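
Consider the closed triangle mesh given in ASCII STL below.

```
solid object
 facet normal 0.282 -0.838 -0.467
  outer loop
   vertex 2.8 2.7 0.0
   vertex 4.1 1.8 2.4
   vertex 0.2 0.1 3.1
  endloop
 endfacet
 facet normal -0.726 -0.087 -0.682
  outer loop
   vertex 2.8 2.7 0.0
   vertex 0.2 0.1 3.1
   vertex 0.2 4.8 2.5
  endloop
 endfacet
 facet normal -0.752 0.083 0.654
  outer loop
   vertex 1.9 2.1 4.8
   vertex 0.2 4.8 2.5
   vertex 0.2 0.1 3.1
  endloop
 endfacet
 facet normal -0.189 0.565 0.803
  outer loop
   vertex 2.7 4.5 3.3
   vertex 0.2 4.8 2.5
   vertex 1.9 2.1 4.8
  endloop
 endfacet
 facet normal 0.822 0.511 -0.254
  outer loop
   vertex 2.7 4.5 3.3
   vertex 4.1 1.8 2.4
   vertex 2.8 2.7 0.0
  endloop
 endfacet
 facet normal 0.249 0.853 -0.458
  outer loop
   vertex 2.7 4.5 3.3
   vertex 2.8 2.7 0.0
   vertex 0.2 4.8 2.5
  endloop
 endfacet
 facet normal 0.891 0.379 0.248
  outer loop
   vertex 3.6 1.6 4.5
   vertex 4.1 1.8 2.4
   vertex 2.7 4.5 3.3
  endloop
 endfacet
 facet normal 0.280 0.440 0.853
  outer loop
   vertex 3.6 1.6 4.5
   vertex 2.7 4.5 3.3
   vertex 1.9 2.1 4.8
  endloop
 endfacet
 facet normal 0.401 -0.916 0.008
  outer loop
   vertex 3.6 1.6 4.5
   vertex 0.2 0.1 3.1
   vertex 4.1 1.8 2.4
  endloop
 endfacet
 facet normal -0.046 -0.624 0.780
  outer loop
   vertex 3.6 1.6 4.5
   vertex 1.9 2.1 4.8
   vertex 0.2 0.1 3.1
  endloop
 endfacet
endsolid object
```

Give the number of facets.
10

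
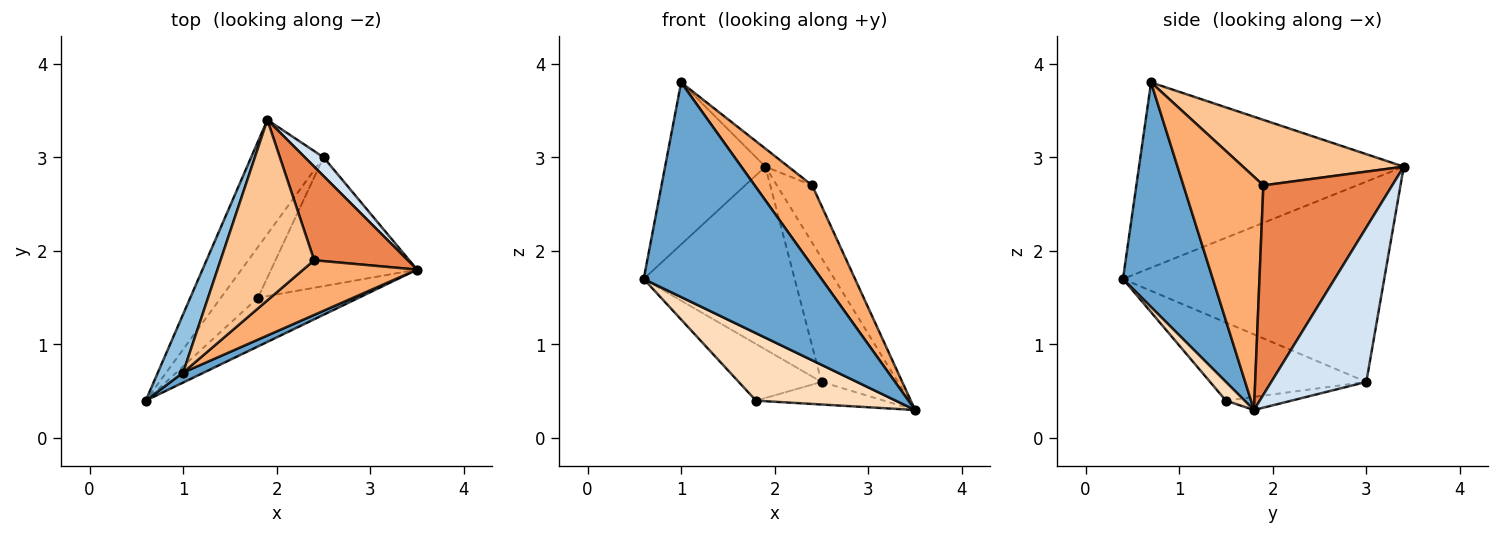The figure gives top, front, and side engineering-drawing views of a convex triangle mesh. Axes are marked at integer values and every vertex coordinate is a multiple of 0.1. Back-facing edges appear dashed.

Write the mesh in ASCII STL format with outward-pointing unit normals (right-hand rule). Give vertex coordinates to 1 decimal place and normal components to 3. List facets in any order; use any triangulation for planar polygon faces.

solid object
 facet normal 0.451 -0.892 0.042
  outer loop
   vertex 1.0 0.7 3.8
   vertex 0.6 0.4 1.7
   vertex 3.5 1.8 0.3
  endloop
 endfacet
 facet normal -0.928 0.351 0.126
  outer loop
   vertex 1.0 0.7 3.8
   vertex 1.9 3.4 2.9
   vertex 0.6 0.4 1.7
  endloop
 endfacet
 facet normal -0.826 0.478 -0.299
  outer loop
   vertex 2.5 3.0 0.6
   vertex 0.6 0.4 1.7
   vertex 1.9 3.4 2.9
  endloop
 endfacet
 facet normal 0.776 0.623 0.094
  outer loop
   vertex 2.5 3.0 0.6
   vertex 1.9 3.4 2.9
   vertex 3.5 1.8 0.3
  endloop
 endfacet
 facet normal 0.886 0.242 0.396
  outer loop
   vertex 2.4 1.9 2.7
   vertex 3.5 1.8 0.3
   vertex 1.9 3.4 2.9
  endloop
 endfacet
 facet normal 0.755 -0.543 0.369
  outer loop
   vertex 2.4 1.9 2.7
   vertex 1.0 0.7 3.8
   vertex 3.5 1.8 0.3
  endloop
 endfacet
 facet normal 0.572 0.082 0.816
  outer loop
   vertex 2.4 1.9 2.7
   vertex 1.9 3.4 2.9
   vertex 1.0 0.7 3.8
  endloop
 endfacet
 facet normal 0.108 -0.806 -0.582
  outer loop
   vertex 1.8 1.5 0.4
   vertex 3.5 1.8 0.3
   vertex 0.6 0.4 1.7
  endloop
 endfacet
 facet normal -0.815 0.432 -0.387
  outer loop
   vertex 1.8 1.5 0.4
   vertex 0.6 0.4 1.7
   vertex 2.5 3.0 0.6
  endloop
 endfacet
 facet normal -0.088 0.172 -0.981
  outer loop
   vertex 1.8 1.5 0.4
   vertex 2.5 3.0 0.6
   vertex 3.5 1.8 0.3
  endloop
 endfacet
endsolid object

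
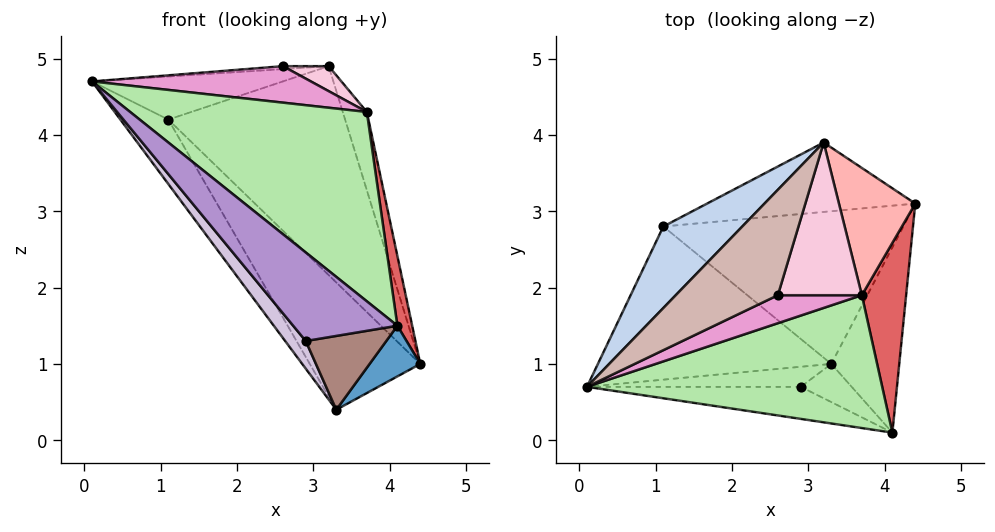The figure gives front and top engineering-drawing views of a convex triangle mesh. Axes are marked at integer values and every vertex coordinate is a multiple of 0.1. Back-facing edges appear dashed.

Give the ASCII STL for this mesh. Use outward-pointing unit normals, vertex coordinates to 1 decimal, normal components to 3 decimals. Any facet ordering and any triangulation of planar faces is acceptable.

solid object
 facet normal 0.717 -0.184 -0.672
  outer loop
   vertex 3.3 1.0 0.4
   vertex 4.4 3.1 1.0
   vertex 4.1 0.1 1.5
  endloop
 endfacet
 facet normal -0.475 0.411 0.778
  outer loop
   vertex 1.1 2.8 4.2
   vertex 0.1 0.7 4.7
   vertex 3.2 3.9 4.9
  endloop
 endfacet
 facet normal -0.365 0.884 -0.294
  outer loop
   vertex 1.1 2.8 4.2
   vertex 3.2 3.9 4.9
   vertex 4.4 3.1 1.0
  endloop
 endfacet
 facet normal -0.787 0.239 -0.569
  outer loop
   vertex 1.1 2.8 4.2
   vertex 3.3 1.0 0.4
   vertex 0.1 0.7 4.7
  endloop
 endfacet
 facet normal -0.626 0.499 -0.599
  outer loop
   vertex 1.1 2.8 4.2
   vertex 4.4 3.1 1.0
   vertex 3.3 1.0 0.4
  endloop
 endfacet
 facet normal 0.319 -0.776 0.544
  outer loop
   vertex 3.7 1.9 4.3
   vertex 0.1 0.7 4.7
   vertex 4.1 0.1 1.5
  endloop
 endfacet
 facet normal 0.981 -0.067 0.183
  outer loop
   vertex 3.7 1.9 4.3
   vertex 4.1 0.1 1.5
   vertex 4.4 3.1 1.0
  endloop
 endfacet
 facet normal 0.952 0.160 0.260
  outer loop
   vertex 3.7 1.9 4.3
   vertex 4.4 3.1 1.0
   vertex 3.2 3.9 4.9
  endloop
 endfacet
 facet normal -0.382 -0.869 -0.315
  outer loop
   vertex 2.9 0.7 1.3
   vertex 4.1 0.1 1.5
   vertex 0.1 0.7 4.7
  endloop
 endfacet
 facet normal -0.580 -0.660 -0.478
  outer loop
   vertex 2.9 0.7 1.3
   vertex 0.1 0.7 4.7
   vertex 3.3 1.0 0.4
  endloop
 endfacet
 facet normal -0.345 -0.834 -0.431
  outer loop
   vertex 2.9 0.7 1.3
   vertex 3.3 1.0 0.4
   vertex 4.1 0.1 1.5
  endloop
 endfacet
 facet normal -0.093 0.028 0.995
  outer loop
   vertex 2.6 1.9 4.9
   vertex 3.2 3.9 4.9
   vertex 0.1 0.7 4.7
  endloop
 endfacet
 facet normal 0.315 -0.753 0.578
  outer loop
   vertex 2.6 1.9 4.9
   vertex 0.1 0.7 4.7
   vertex 3.7 1.9 4.3
  endloop
 endfacet
 facet normal 0.474 -0.142 0.869
  outer loop
   vertex 2.6 1.9 4.9
   vertex 3.7 1.9 4.3
   vertex 3.2 3.9 4.9
  endloop
 endfacet
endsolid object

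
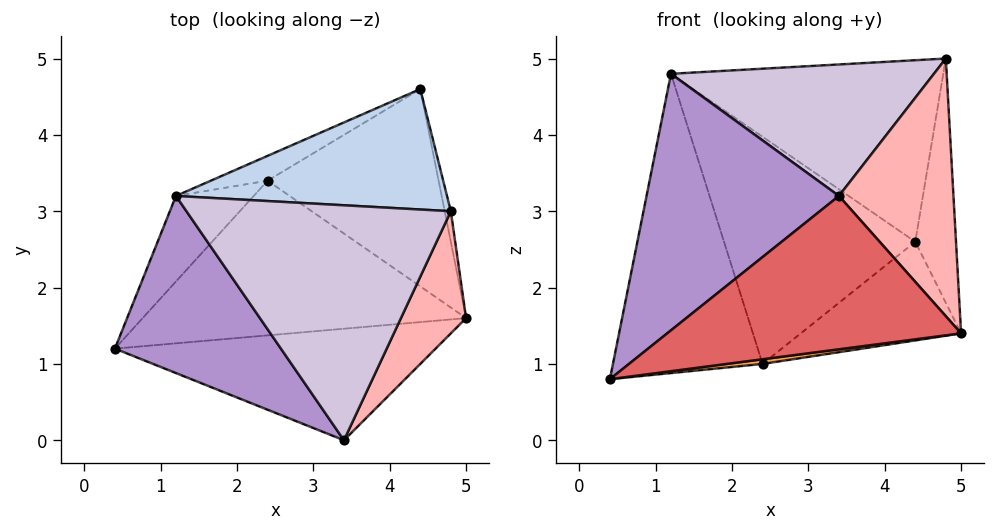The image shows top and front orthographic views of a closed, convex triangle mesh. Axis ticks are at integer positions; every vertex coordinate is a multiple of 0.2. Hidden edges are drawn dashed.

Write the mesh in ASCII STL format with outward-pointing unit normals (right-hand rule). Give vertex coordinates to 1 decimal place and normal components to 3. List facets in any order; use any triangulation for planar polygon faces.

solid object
 facet normal 0.978 0.206 -0.026
  outer loop
   vertex 4.8 3.0 5.0
   vertex 5.0 1.6 1.4
   vertex 4.4 4.6 2.6
  endloop
 endfacet
 facet normal 0.016 0.833 0.553
  outer loop
   vertex 1.2 3.2 4.8
   vertex 4.8 3.0 5.0
   vertex 4.4 4.6 2.6
  endloop
 endfacet
 facet normal 0.132 -0.030 -0.991
  outer loop
   vertex 2.4 3.4 1.0
   vertex 5.0 1.6 1.4
   vertex 0.4 1.2 0.8
  endloop
 endfacet
 facet normal 0.408 0.408 -0.816
  outer loop
   vertex 2.4 3.4 1.0
   vertex 4.4 4.6 2.6
   vertex 5.0 1.6 1.4
  endloop
 endfacet
 facet normal -0.718 0.670 -0.191
  outer loop
   vertex 2.4 3.4 1.0
   vertex 0.4 1.2 0.8
   vertex 1.2 3.2 4.8
  endloop
 endfacet
 facet normal -0.454 0.886 -0.097
  outer loop
   vertex 2.4 3.4 1.0
   vertex 1.2 3.2 4.8
   vertex 4.4 4.6 2.6
  endloop
 endfacet
 facet normal 0.145 -0.800 -0.582
  outer loop
   vertex 3.4 0.0 3.2
   vertex 0.4 1.2 0.8
   vertex 5.0 1.6 1.4
  endloop
 endfacet
 facet normal 0.811 -0.529 0.251
  outer loop
   vertex 3.4 0.0 3.2
   vertex 5.0 1.6 1.4
   vertex 4.8 3.0 5.0
  endloop
 endfacet
 facet normal -0.617 -0.648 0.447
  outer loop
   vertex 3.4 0.0 3.2
   vertex 1.2 3.2 4.8
   vertex 0.4 1.2 0.8
  endloop
 endfacet
 facet normal -0.075 -0.487 0.870
  outer loop
   vertex 3.4 0.0 3.2
   vertex 4.8 3.0 5.0
   vertex 1.2 3.2 4.8
  endloop
 endfacet
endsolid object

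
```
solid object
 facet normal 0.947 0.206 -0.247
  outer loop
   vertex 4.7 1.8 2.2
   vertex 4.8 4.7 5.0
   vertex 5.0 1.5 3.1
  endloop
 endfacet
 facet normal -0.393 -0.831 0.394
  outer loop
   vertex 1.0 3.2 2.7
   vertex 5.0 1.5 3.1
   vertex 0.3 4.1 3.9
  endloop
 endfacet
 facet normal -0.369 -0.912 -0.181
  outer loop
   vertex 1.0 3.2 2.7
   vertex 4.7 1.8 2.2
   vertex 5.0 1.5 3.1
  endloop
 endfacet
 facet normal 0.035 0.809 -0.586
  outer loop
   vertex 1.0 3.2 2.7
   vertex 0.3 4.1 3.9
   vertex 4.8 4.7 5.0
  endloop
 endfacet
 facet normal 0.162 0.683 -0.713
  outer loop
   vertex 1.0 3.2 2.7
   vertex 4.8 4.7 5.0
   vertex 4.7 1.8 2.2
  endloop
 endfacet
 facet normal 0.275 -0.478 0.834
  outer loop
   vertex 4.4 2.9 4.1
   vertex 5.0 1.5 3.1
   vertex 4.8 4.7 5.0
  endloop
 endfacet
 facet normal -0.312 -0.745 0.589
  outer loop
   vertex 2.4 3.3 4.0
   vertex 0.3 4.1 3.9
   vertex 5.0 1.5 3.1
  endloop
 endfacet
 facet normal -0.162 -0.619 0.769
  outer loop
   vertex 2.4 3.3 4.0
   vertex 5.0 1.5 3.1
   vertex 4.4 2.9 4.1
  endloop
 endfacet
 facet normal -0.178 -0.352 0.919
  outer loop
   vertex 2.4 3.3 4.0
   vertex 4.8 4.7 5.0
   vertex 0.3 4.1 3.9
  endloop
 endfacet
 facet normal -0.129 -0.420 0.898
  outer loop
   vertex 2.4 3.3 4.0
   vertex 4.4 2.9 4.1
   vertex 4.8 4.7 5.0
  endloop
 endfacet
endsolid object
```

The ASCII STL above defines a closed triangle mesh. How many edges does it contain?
15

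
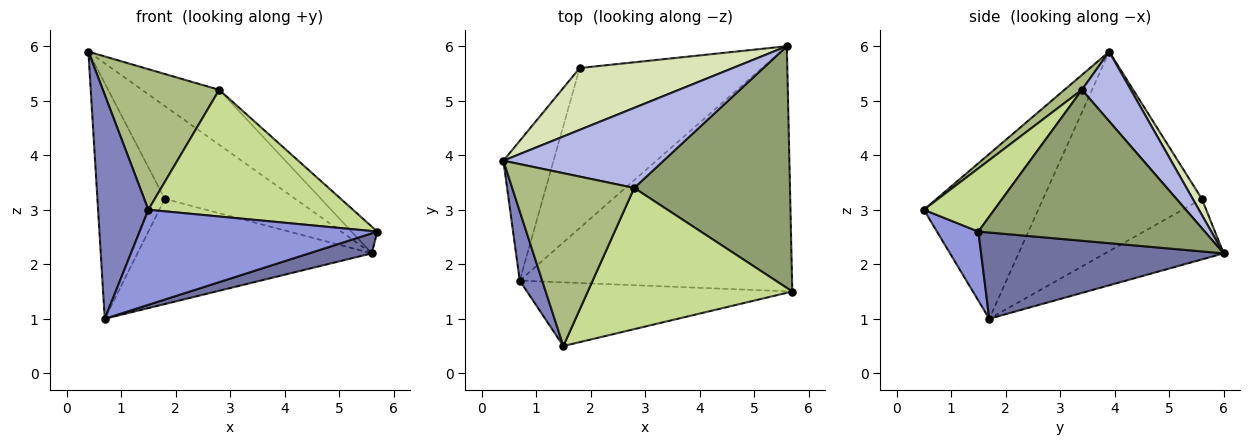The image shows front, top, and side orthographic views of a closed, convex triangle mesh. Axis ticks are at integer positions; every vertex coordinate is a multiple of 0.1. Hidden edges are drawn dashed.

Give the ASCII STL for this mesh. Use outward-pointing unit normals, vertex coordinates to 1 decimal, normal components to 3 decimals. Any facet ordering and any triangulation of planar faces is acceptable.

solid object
 facet normal 0.301 -0.078 -0.950
  outer loop
   vertex 0.7 1.7 1.0
   vertex 5.6 6.0 2.2
   vertex 5.7 1.5 2.6
  endloop
 endfacet
 facet normal -0.908 -0.399 0.124
  outer loop
   vertex 1.5 0.5 3.0
   vertex 0.4 3.9 5.9
   vertex 0.7 1.7 1.0
  endloop
 endfacet
 facet normal 0.143 -0.822 -0.551
  outer loop
   vertex 1.5 0.5 3.0
   vertex 0.7 1.7 1.0
   vertex 5.7 1.5 2.6
  endloop
 endfacet
 facet normal 0.337 0.532 0.776
  outer loop
   vertex 2.8 3.4 5.2
   vertex 5.6 6.0 2.2
   vertex 0.4 3.9 5.9
  endloop
 endfacet
 facet normal 0.694 0.079 0.716
  outer loop
   vertex 2.8 3.4 5.2
   vertex 5.7 1.5 2.6
   vertex 5.6 6.0 2.2
  endloop
 endfacet
 facet normal 0.094 -0.628 0.772
  outer loop
   vertex 2.8 3.4 5.2
   vertex 0.4 3.9 5.9
   vertex 1.5 0.5 3.0
  endloop
 endfacet
 facet normal 0.224 -0.651 0.725
  outer loop
   vertex 2.8 3.4 5.2
   vertex 1.5 0.5 3.0
   vertex 5.7 1.5 2.6
  endloop
 endfacet
 facet normal 0.058 0.831 0.553
  outer loop
   vertex 1.8 5.6 3.2
   vertex 0.4 3.9 5.9
   vertex 5.6 6.0 2.2
  endloop
 endfacet
 facet normal -0.897 0.380 -0.226
  outer loop
   vertex 1.8 5.6 3.2
   vertex 0.7 1.7 1.0
   vertex 0.4 3.9 5.9
  endloop
 endfacet
 facet normal -0.268 0.530 -0.805
  outer loop
   vertex 1.8 5.6 3.2
   vertex 5.6 6.0 2.2
   vertex 0.7 1.7 1.0
  endloop
 endfacet
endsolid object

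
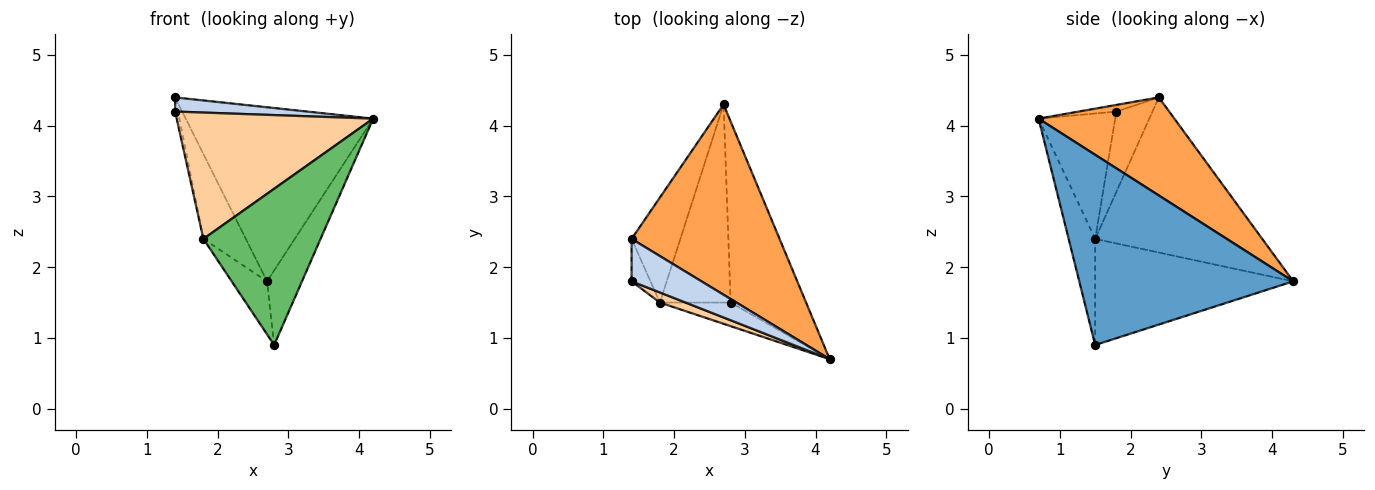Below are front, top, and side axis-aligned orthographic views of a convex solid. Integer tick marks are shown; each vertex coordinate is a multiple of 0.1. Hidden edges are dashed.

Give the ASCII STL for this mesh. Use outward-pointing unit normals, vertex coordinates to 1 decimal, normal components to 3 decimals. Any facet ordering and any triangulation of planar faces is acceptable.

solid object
 facet normal 0.919 0.150 -0.365
  outer loop
   vertex 2.8 1.5 0.9
   vertex 2.7 4.3 1.8
   vertex 4.2 0.7 4.1
  endloop
 endfacet
 facet normal -0.090 -0.315 0.945
  outer loop
   vertex 1.4 2.4 4.4
   vertex 1.4 1.8 4.2
   vertex 4.2 0.7 4.1
  endloop
 endfacet
 facet normal 0.439 0.606 0.663
  outer loop
   vertex 1.4 2.4 4.4
   vertex 4.2 0.7 4.1
   vertex 2.7 4.3 1.8
  endloop
 endfacet
 facet normal -0.362 -0.929 0.074
  outer loop
   vertex 1.8 1.5 2.4
   vertex 4.2 0.7 4.1
   vertex 1.4 1.8 4.2
  endloop
 endfacet
 facet normal -0.218 -0.965 -0.146
  outer loop
   vertex 1.8 1.5 2.4
   vertex 2.8 1.5 0.9
   vertex 4.2 0.7 4.1
  endloop
 endfacet
 facet normal -0.823 0.147 -0.549
  outer loop
   vertex 1.8 1.5 2.4
   vertex 2.7 4.3 1.8
   vertex 2.8 1.5 0.9
  endloop
 endfacet
 facet normal -0.971 0.076 -0.228
  outer loop
   vertex 1.8 1.5 2.4
   vertex 1.4 1.8 4.2
   vertex 1.4 2.4 4.4
  endloop
 endfacet
 facet normal -0.927 0.236 -0.291
  outer loop
   vertex 1.8 1.5 2.4
   vertex 1.4 2.4 4.4
   vertex 2.7 4.3 1.8
  endloop
 endfacet
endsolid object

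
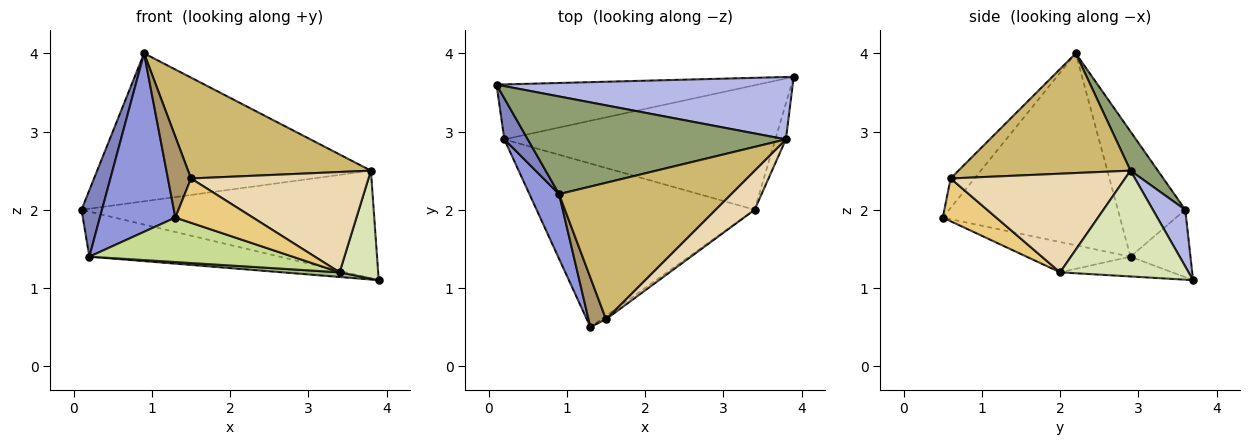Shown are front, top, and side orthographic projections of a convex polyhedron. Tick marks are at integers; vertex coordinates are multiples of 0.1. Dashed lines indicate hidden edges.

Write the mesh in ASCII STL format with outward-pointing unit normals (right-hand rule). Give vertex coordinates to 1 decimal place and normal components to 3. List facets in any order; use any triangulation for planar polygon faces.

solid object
 facet normal -0.196 0.622 -0.758
  outer loop
   vertex 0.2 2.9 1.4
   vertex 0.1 3.6 2.0
   vertex 3.9 3.7 1.1
  endloop
 endfacet
 facet normal -0.942 -0.286 0.177
  outer loop
   vertex 0.2 2.9 1.4
   vertex 0.9 2.2 4.0
   vertex 0.1 3.6 2.0
  endloop
 endfacet
 facet normal -0.911 -0.388 0.141
  outer loop
   vertex 0.2 2.9 1.4
   vertex 1.3 0.5 1.9
   vertex 0.9 2.2 4.0
  endloop
 endfacet
 facet normal 0.096 0.861 0.499
  outer loop
   vertex 3.8 2.9 2.5
   vertex 3.9 3.7 1.1
   vertex 0.1 3.6 2.0
  endloop
 endfacet
 facet normal 0.083 0.832 0.549
  outer loop
   vertex 3.8 2.9 2.5
   vertex 0.1 3.6 2.0
   vertex 0.9 2.2 4.0
  endloop
 endfacet
 facet normal -0.073 -0.037 -0.997
  outer loop
   vertex 3.4 2.0 1.2
   vertex 0.2 2.9 1.4
   vertex 3.9 3.7 1.1
  endloop
 endfacet
 facet normal -0.133 -0.260 -0.956
  outer loop
   vertex 3.4 2.0 1.2
   vertex 1.3 0.5 1.9
   vertex 0.2 2.9 1.4
  endloop
 endfacet
 facet normal 0.953 -0.286 -0.095
  outer loop
   vertex 3.4 2.0 1.2
   vertex 3.9 3.7 1.1
   vertex 3.8 2.9 2.5
  endloop
 endfacet
 facet normal -0.661 -0.640 0.392
  outer loop
   vertex 1.5 0.6 2.4
   vertex 0.9 2.2 4.0
   vertex 1.3 0.5 1.9
  endloop
 endfacet
 facet normal 0.488 -0.519 0.702
  outer loop
   vertex 1.5 0.6 2.4
   vertex 3.8 2.9 2.5
   vertex 0.9 2.2 4.0
  endloop
 endfacet
 facet normal 0.566 -0.822 -0.062
  outer loop
   vertex 1.5 0.6 2.4
   vertex 1.3 0.5 1.9
   vertex 3.4 2.0 1.2
  endloop
 endfacet
 facet normal 0.675 -0.687 0.268
  outer loop
   vertex 1.5 0.6 2.4
   vertex 3.4 2.0 1.2
   vertex 3.8 2.9 2.5
  endloop
 endfacet
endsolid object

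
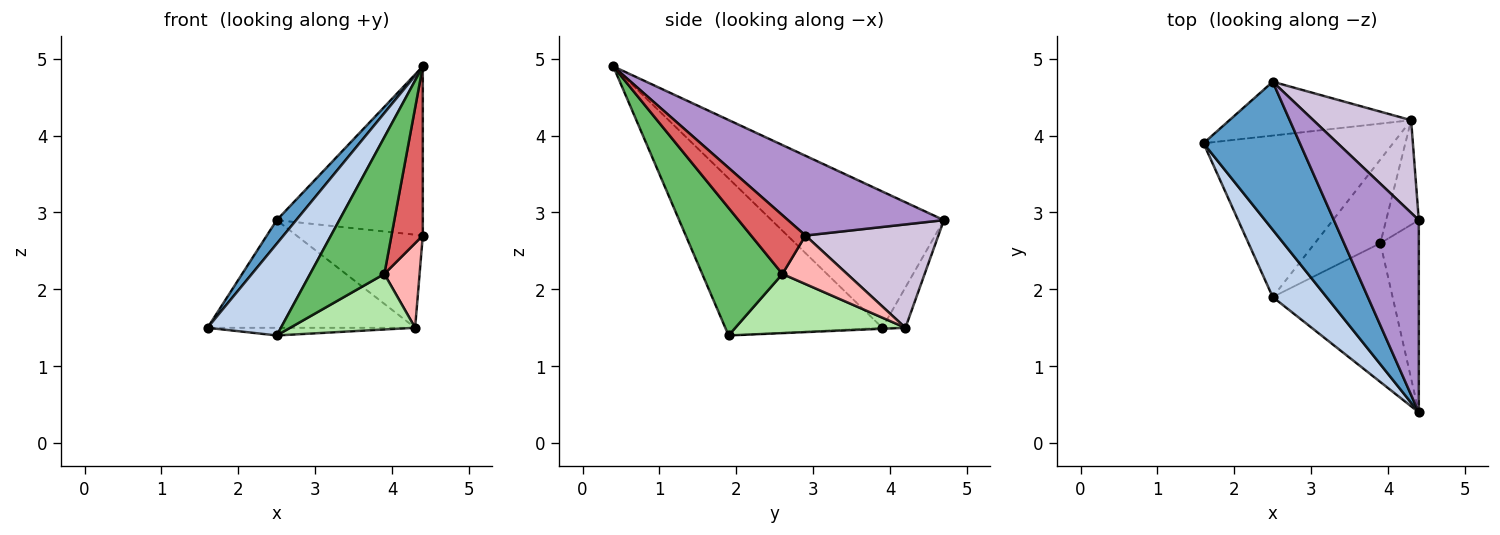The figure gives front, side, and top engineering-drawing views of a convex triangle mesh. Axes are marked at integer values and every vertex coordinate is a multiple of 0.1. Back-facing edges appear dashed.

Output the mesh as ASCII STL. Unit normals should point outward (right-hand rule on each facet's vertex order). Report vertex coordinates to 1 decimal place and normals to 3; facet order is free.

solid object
 facet normal -0.813 -0.092 0.575
  outer loop
   vertex 2.5 4.7 2.9
   vertex 1.6 3.9 1.5
   vertex 4.4 0.4 4.9
  endloop
 endfacet
 facet normal -0.865 -0.404 0.296
  outer loop
   vertex 2.5 1.9 1.4
   vertex 4.4 0.4 4.9
   vertex 1.6 3.9 1.5
  endloop
 endfacet
 facet normal -0.099 0.890 -0.445
  outer loop
   vertex 4.3 4.2 1.5
   vertex 1.6 3.9 1.5
   vertex 2.5 4.7 2.9
  endloop
 endfacet
 facet normal -0.005 0.048 -0.999
  outer loop
   vertex 4.3 4.2 1.5
   vertex 2.5 1.9 1.4
   vertex 1.6 3.9 1.5
  endloop
 endfacet
 facet normal 0.604 -0.559 -0.568
  outer loop
   vertex 3.9 2.6 2.2
   vertex 4.4 0.4 4.9
   vertex 2.5 1.9 1.4
  endloop
 endfacet
 facet normal 0.601 -0.442 -0.666
  outer loop
   vertex 3.9 2.6 2.2
   vertex 2.5 1.9 1.4
   vertex 4.3 4.2 1.5
  endloop
 endfacet
 facet normal 0.754 -0.434 -0.493
  outer loop
   vertex 4.4 2.9 2.7
   vertex 4.4 0.4 4.9
   vertex 3.9 2.6 2.2
  endloop
 endfacet
 facet normal 0.756 -0.412 -0.509
  outer loop
   vertex 4.4 2.9 2.7
   vertex 3.9 2.6 2.2
   vertex 4.3 4.2 1.5
  endloop
 endfacet
 facet normal 0.576 0.540 0.614
  outer loop
   vertex 4.4 2.9 2.7
   vertex 2.5 4.7 2.9
   vertex 4.4 0.4 4.9
  endloop
 endfacet
 facet normal 0.598 0.568 0.566
  outer loop
   vertex 4.4 2.9 2.7
   vertex 4.3 4.2 1.5
   vertex 2.5 4.7 2.9
  endloop
 endfacet
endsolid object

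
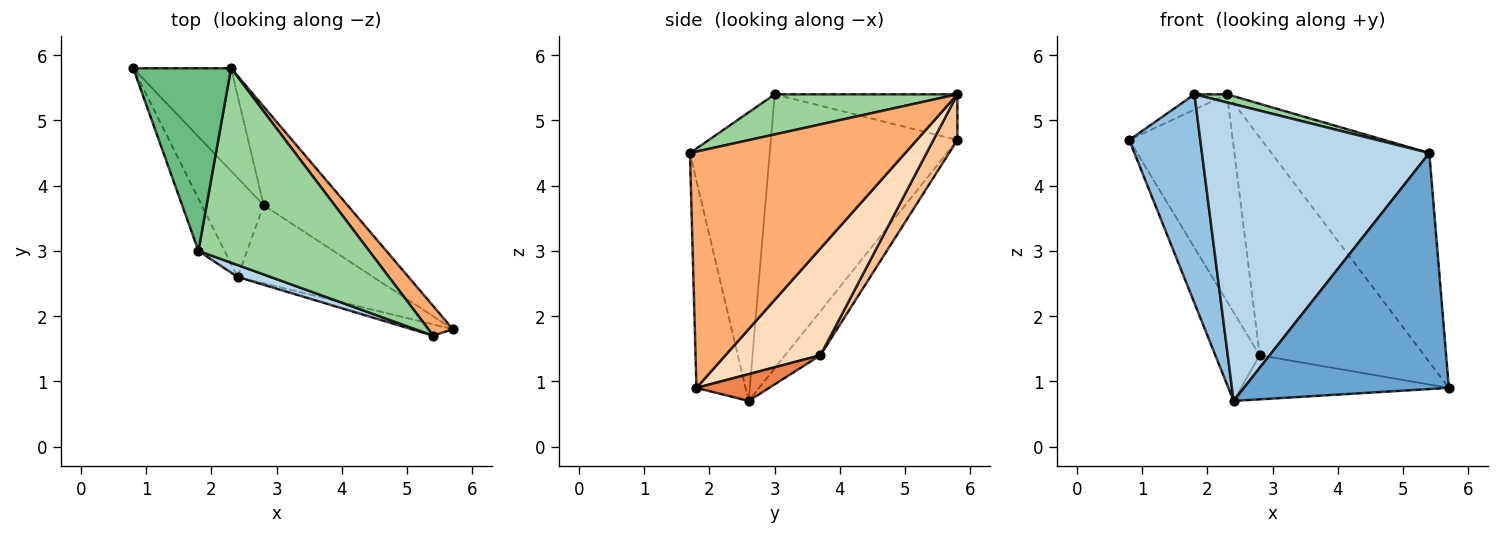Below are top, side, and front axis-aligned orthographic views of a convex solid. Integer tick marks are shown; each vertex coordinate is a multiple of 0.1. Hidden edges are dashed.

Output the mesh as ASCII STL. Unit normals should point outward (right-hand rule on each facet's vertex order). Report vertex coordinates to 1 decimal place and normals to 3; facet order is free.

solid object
 facet normal -0.233 -0.971 -0.046
  outer loop
   vertex 5.4 1.7 4.5
   vertex 2.4 2.6 0.7
   vertex 5.7 1.8 0.9
  endloop
 endfacet
 facet normal -0.931 -0.355 -0.089
  outer loop
   vertex 1.8 3.0 5.4
   vertex 0.8 5.8 4.7
   vertex 2.4 2.6 0.7
  endloop
 endfacet
 facet normal -0.331 -0.943 0.038
  outer loop
   vertex 1.8 3.0 5.4
   vertex 2.4 2.6 0.7
   vertex 5.4 1.7 4.5
  endloop
 endfacet
 facet normal -0.468 0.589 -0.659
  outer loop
   vertex 2.8 3.7 1.4
   vertex 2.4 2.6 0.7
   vertex 0.8 5.8 4.7
  endloop
 endfacet
 facet normal 0.169 0.485 -0.858
  outer loop
   vertex 2.8 3.7 1.4
   vertex 5.7 1.8 0.9
   vertex 2.4 2.6 0.7
  endloop
 endfacet
 facet normal 0.804 0.589 0.083
  outer loop
   vertex 2.3 5.8 5.4
   vertex 5.4 1.7 4.5
   vertex 5.7 1.8 0.9
  endloop
 endfacet
 facet normal 0.203 0.877 -0.435
  outer loop
   vertex 2.3 5.8 5.4
   vertex 2.8 3.7 1.4
   vertex 0.8 5.8 4.7
  endloop
 endfacet
 facet normal 0.465 0.806 -0.365
  outer loop
   vertex 2.3 5.8 5.4
   vertex 5.7 1.8 0.9
   vertex 2.8 3.7 1.4
  endloop
 endfacet
 facet normal -0.422 0.075 0.904
  outer loop
   vertex 2.3 5.8 5.4
   vertex 0.8 5.8 4.7
   vertex 1.8 3.0 5.4
  endloop
 endfacet
 facet normal 0.228 -0.041 0.973
  outer loop
   vertex 2.3 5.8 5.4
   vertex 1.8 3.0 5.4
   vertex 5.4 1.7 4.5
  endloop
 endfacet
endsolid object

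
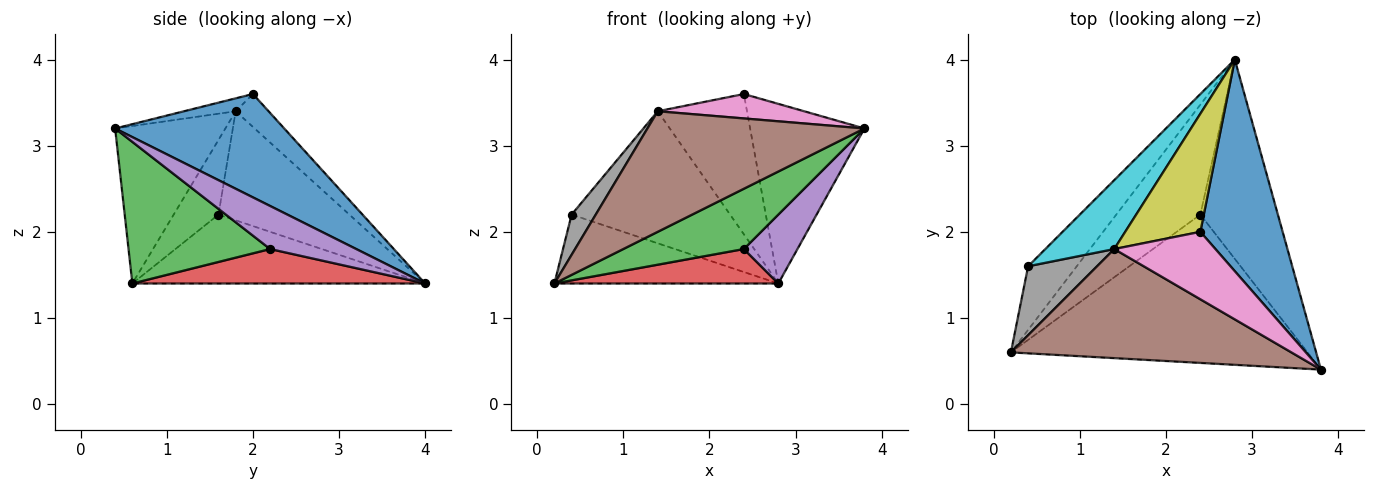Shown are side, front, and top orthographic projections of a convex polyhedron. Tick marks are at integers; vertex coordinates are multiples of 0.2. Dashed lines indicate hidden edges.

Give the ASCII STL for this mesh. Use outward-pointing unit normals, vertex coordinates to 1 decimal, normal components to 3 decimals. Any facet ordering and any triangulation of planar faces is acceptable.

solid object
 facet normal 0.692 0.467 0.551
  outer loop
   vertex 2.4 2.0 3.6
   vertex 3.8 0.4 3.2
   vertex 2.8 4.0 1.4
  endloop
 endfacet
 facet normal -0.693 0.530 -0.489
  outer loop
   vertex 0.4 1.6 2.2
   vertex 2.8 4.0 1.4
   vertex 0.2 0.6 1.4
  endloop
 endfacet
 facet normal 0.404 -0.344 -0.847
  outer loop
   vertex 2.4 2.2 1.8
   vertex 3.8 0.4 3.2
   vertex 0.2 0.6 1.4
  endloop
 endfacet
 facet normal 0.364 -0.278 -0.889
  outer loop
   vertex 2.4 2.2 1.8
   vertex 0.2 0.6 1.4
   vertex 2.8 4.0 1.4
  endloop
 endfacet
 facet normal 0.465 -0.289 -0.837
  outer loop
   vertex 2.4 2.2 1.8
   vertex 2.8 4.0 1.4
   vertex 3.8 0.4 3.2
  endloop
 endfacet
 facet normal -0.352 -0.694 0.628
  outer loop
   vertex 1.4 1.8 3.4
   vertex 0.2 0.6 1.4
   vertex 3.8 0.4 3.2
  endloop
 endfacet
 facet normal -0.119 -0.338 0.934
  outer loop
   vertex 1.4 1.8 3.4
   vertex 3.8 0.4 3.2
   vertex 2.4 2.0 3.6
  endloop
 endfacet
 facet normal -0.683 -0.368 0.631
  outer loop
   vertex 1.4 1.8 3.4
   vertex 0.4 1.6 2.2
   vertex 0.2 0.6 1.4
  endloop
 endfacet
 facet normal -0.271 0.736 0.620
  outer loop
   vertex 1.4 1.8 3.4
   vertex 2.4 2.0 3.6
   vertex 2.8 4.0 1.4
  endloop
 endfacet
 facet normal -0.591 0.715 0.373
  outer loop
   vertex 1.4 1.8 3.4
   vertex 2.8 4.0 1.4
   vertex 0.4 1.6 2.2
  endloop
 endfacet
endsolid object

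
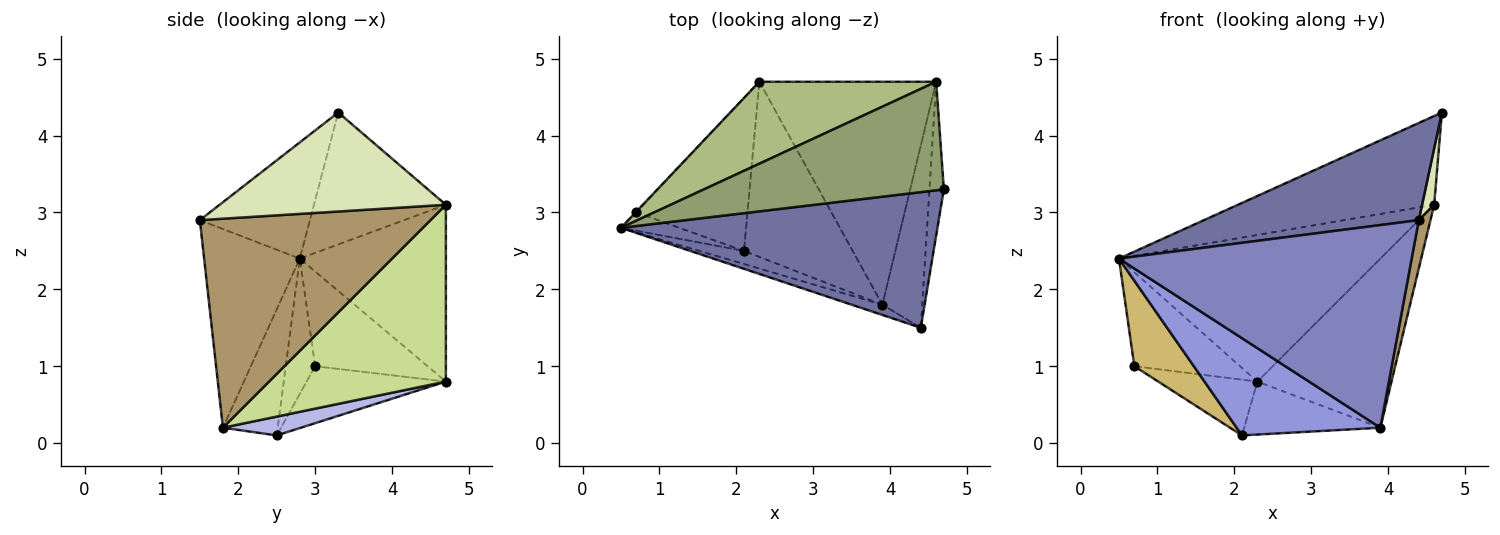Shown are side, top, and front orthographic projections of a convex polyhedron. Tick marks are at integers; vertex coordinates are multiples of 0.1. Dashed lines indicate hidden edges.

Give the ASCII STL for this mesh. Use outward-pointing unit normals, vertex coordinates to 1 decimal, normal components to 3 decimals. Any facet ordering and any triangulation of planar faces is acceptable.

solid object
 facet normal -0.286 -0.558 0.779
  outer loop
   vertex 4.4 1.5 2.9
   vertex 4.7 3.3 4.3
   vertex 0.5 2.8 2.4
  endloop
 endfacet
 facet normal -0.310 -0.949 -0.048
  outer loop
   vertex 3.9 1.8 0.2
   vertex 4.4 1.5 2.9
   vertex 0.5 2.8 2.4
  endloop
 endfacet
 facet normal -0.354 -0.927 -0.125
  outer loop
   vertex 3.9 1.8 0.2
   vertex 0.5 2.8 2.4
   vertex 2.1 2.5 0.1
  endloop
 endfacet
 facet normal 0.164 0.286 -0.944
  outer loop
   vertex 3.9 1.8 0.2
   vertex 2.1 2.5 0.1
   vertex 2.3 4.7 0.8
  endloop
 endfacet
 facet normal -0.392 0.583 0.712
  outer loop
   vertex 4.6 4.7 3.1
   vertex 0.5 2.8 2.4
   vertex 4.7 3.3 4.3
  endloop
 endfacet
 facet normal -0.438 0.785 0.438
  outer loop
   vertex 4.6 4.7 3.1
   vertex 2.3 4.7 0.8
   vertex 0.5 2.8 2.4
  endloop
 endfacet
 facet normal 0.623 0.473 -0.623
  outer loop
   vertex 4.6 4.7 3.1
   vertex 3.9 1.8 0.2
   vertex 2.3 4.7 0.8
  endloop
 endfacet
 facet normal 0.988 -0.053 -0.144
  outer loop
   vertex 4.6 4.7 3.1
   vertex 4.7 3.3 4.3
   vertex 4.4 1.5 2.9
  endloop
 endfacet
 facet normal 0.981 -0.050 -0.187
  outer loop
   vertex 4.6 4.7 3.1
   vertex 4.4 1.5 2.9
   vertex 3.9 1.8 0.2
  endloop
 endfacet
 facet normal -0.435 -0.880 -0.188
  outer loop
   vertex 0.7 3.0 1.0
   vertex 2.1 2.5 0.1
   vertex 0.5 2.8 2.4
  endloop
 endfacet
 facet normal -0.729 0.685 -0.006
  outer loop
   vertex 0.7 3.0 1.0
   vertex 0.5 2.8 2.4
   vertex 2.3 4.7 0.8
  endloop
 endfacet
 facet normal -0.434 0.309 -0.846
  outer loop
   vertex 0.7 3.0 1.0
   vertex 2.3 4.7 0.8
   vertex 2.1 2.5 0.1
  endloop
 endfacet
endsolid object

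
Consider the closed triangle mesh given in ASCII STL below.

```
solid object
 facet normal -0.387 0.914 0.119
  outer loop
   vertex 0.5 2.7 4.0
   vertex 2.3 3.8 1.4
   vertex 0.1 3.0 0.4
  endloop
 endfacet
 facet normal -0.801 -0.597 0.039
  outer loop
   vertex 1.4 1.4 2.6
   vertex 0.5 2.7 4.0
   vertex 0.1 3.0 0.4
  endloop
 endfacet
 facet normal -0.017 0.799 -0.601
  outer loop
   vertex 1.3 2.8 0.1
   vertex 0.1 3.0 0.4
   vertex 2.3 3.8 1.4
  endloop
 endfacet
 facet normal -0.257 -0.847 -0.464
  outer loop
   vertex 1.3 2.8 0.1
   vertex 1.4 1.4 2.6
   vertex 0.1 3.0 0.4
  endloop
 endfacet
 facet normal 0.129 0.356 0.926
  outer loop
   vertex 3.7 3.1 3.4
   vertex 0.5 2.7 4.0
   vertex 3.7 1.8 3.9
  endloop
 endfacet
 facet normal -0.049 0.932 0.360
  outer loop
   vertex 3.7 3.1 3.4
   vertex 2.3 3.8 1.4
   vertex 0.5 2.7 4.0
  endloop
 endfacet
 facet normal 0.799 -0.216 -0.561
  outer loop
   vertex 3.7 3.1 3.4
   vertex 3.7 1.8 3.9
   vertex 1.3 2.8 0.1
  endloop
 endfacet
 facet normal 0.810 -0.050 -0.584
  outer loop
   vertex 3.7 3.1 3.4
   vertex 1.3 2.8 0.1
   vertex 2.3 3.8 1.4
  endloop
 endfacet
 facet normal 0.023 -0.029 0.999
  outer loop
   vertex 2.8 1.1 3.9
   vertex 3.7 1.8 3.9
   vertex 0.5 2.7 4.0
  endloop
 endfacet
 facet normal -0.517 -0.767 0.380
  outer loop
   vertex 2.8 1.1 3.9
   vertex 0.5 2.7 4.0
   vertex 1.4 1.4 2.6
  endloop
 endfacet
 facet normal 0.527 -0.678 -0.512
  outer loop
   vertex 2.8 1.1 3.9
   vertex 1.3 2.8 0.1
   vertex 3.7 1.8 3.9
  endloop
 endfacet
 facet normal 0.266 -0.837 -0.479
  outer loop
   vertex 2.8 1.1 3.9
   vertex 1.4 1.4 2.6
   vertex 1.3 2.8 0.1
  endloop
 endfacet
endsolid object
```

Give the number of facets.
12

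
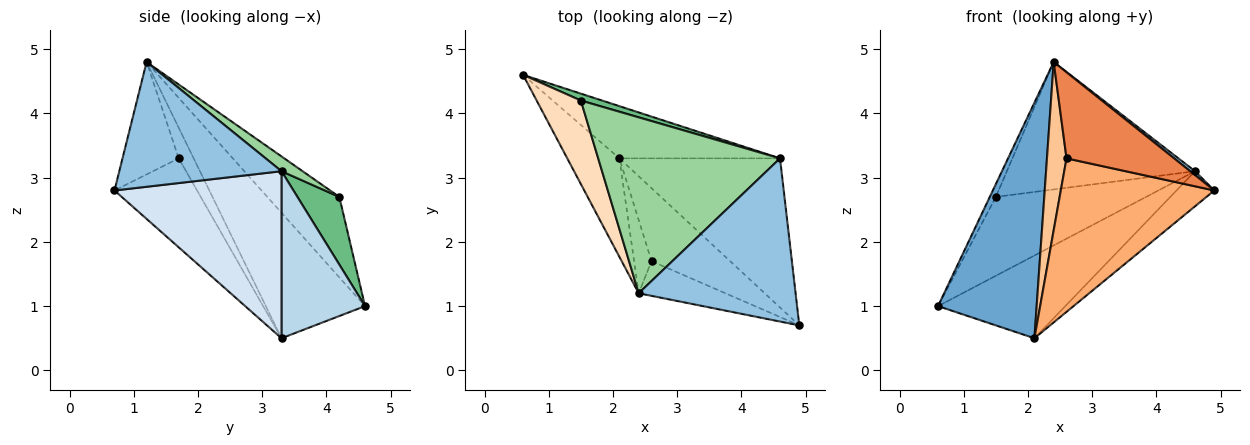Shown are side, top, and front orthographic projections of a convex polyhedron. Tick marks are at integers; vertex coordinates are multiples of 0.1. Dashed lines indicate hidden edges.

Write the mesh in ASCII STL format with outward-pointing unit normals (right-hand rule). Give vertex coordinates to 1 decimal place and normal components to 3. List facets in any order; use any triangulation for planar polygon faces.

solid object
 facet normal -0.680 -0.676 -0.283
  outer loop
   vertex 2.1 3.3 0.5
   vertex 2.4 1.2 4.8
   vertex 0.6 4.6 1.0
  endloop
 endfacet
 facet normal 0.622 -0.018 0.783
  outer loop
   vertex 4.6 3.3 3.1
   vertex 2.4 1.2 4.8
   vertex 4.9 0.7 2.8
  endloop
 endfacet
 facet normal 0.485 0.739 -0.467
  outer loop
   vertex 4.6 3.3 3.1
   vertex 2.1 3.3 0.5
   vertex 0.6 4.6 1.0
  endloop
 endfacet
 facet normal 0.711 0.161 -0.684
  outer loop
   vertex 4.6 3.3 3.1
   vertex 4.9 0.7 2.8
   vertex 2.1 3.3 0.5
  endloop
 endfacet
 facet normal -0.436 -0.835 -0.336
  outer loop
   vertex 2.6 1.7 3.3
   vertex 4.9 0.7 2.8
   vertex 2.4 1.2 4.8
  endloop
 endfacet
 facet normal -0.437 -0.812 -0.386
  outer loop
   vertex 2.6 1.7 3.3
   vertex 2.1 3.3 0.5
   vertex 4.9 0.7 2.8
  endloop
 endfacet
 facet normal -0.573 -0.751 -0.327
  outer loop
   vertex 2.6 1.7 3.3
   vertex 2.4 1.2 4.8
   vertex 2.1 3.3 0.5
  endloop
 endfacet
 facet normal -0.874 0.074 0.480
  outer loop
   vertex 1.5 4.2 2.7
   vertex 0.6 4.6 1.0
   vertex 2.4 1.2 4.8
  endloop
 endfacet
 facet normal 0.268 0.960 0.084
  outer loop
   vertex 1.5 4.2 2.7
   vertex 4.6 3.3 3.1
   vertex 0.6 4.6 1.0
  endloop
 endfacet
 facet normal 0.066 0.585 0.808
  outer loop
   vertex 1.5 4.2 2.7
   vertex 2.4 1.2 4.8
   vertex 4.6 3.3 3.1
  endloop
 endfacet
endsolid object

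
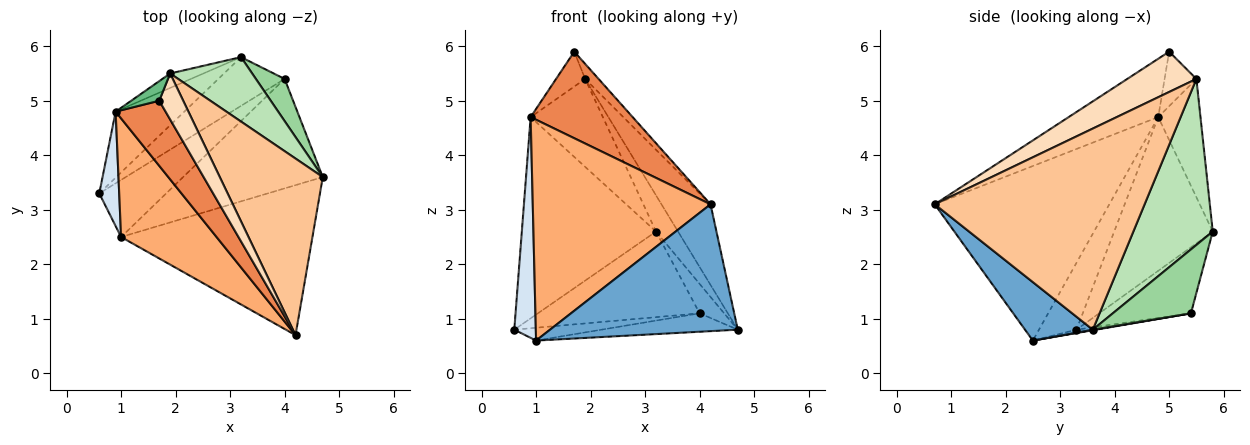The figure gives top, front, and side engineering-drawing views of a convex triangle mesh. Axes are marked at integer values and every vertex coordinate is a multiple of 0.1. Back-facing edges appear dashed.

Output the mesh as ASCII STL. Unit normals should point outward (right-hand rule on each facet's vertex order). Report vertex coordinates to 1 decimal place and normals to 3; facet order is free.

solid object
 facet normal 0.227 -0.629 -0.744
  outer loop
   vertex 1.0 2.5 0.6
   vertex 4.7 3.6 0.8
   vertex 4.2 0.7 3.1
  endloop
 endfacet
 facet normal -0.049 0.219 -0.974
  outer loop
   vertex 1.0 2.5 0.6
   vertex 0.6 3.3 0.8
   vertex 4.0 5.4 1.1
  endloop
 endfacet
 facet normal 0.004 0.166 -0.986
  outer loop
   vertex 1.0 2.5 0.6
   vertex 4.0 5.4 1.1
   vertex 4.7 3.6 0.8
  endloop
 endfacet
 facet normal -0.840 -0.482 0.250
  outer loop
   vertex 0.9 4.8 4.7
   vertex 0.6 3.3 0.8
   vertex 1.0 2.5 0.6
  endloop
 endfacet
 facet normal -0.574 -0.654 0.492
  outer loop
   vertex 0.9 4.8 4.7
   vertex 4.2 0.7 3.1
   vertex 1.7 5.0 5.9
  endloop
 endfacet
 facet normal -0.654 -0.666 0.358
  outer loop
   vertex 0.9 4.8 4.7
   vertex 1.0 2.5 0.6
   vertex 4.2 0.7 3.1
  endloop
 endfacet
 facet normal 0.871 0.204 0.446
  outer loop
   vertex 1.9 5.5 5.4
   vertex 4.2 0.7 3.1
   vertex 4.7 3.6 0.8
  endloop
 endfacet
 facet normal 0.848 0.165 0.504
  outer loop
   vertex 1.9 5.5 5.4
   vertex 1.7 5.0 5.9
   vertex 4.2 0.7 3.1
  endloop
 endfacet
 facet normal -0.690 0.631 0.355
  outer loop
   vertex 1.9 5.5 5.4
   vertex 0.9 4.8 4.7
   vertex 1.7 5.0 5.9
  endloop
 endfacet
 facet normal 0.877 0.275 0.394
  outer loop
   vertex 3.2 5.8 2.6
   vertex 4.7 3.6 0.8
   vertex 4.0 5.4 1.1
  endloop
 endfacet
 facet normal 0.870 0.242 0.430
  outer loop
   vertex 3.2 5.8 2.6
   vertex 1.9 5.5 5.4
   vertex 4.7 3.6 0.8
  endloop
 endfacet
 facet normal -0.500 0.855 -0.141
  outer loop
   vertex 3.2 5.8 2.6
   vertex 0.9 4.8 4.7
   vertex 1.9 5.5 5.4
  endloop
 endfacet
 facet normal -0.442 0.779 -0.444
  outer loop
   vertex 3.2 5.8 2.6
   vertex 4.0 5.4 1.1
   vertex 0.6 3.3 0.8
  endloop
 endfacet
 facet normal -0.572 0.779 -0.256
  outer loop
   vertex 3.2 5.8 2.6
   vertex 0.6 3.3 0.8
   vertex 0.9 4.8 4.7
  endloop
 endfacet
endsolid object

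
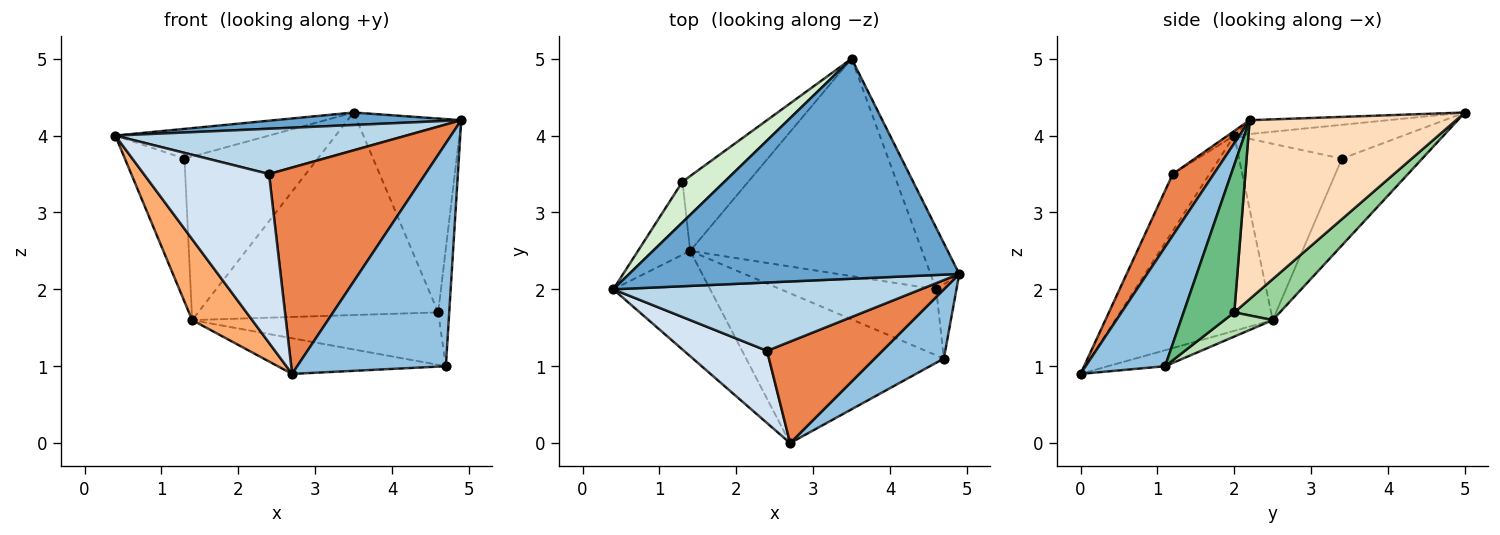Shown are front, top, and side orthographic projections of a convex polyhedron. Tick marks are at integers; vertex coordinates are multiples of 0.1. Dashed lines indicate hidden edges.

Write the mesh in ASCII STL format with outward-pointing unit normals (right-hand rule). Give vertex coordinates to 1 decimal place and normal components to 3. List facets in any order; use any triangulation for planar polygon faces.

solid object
 facet normal -0.042 -0.057 0.998
  outer loop
   vertex 3.5 5.0 4.3
   vertex 0.4 2.0 4.0
   vertex 4.9 2.2 4.2
  endloop
 endfacet
 facet normal 0.455 -0.851 0.264
  outer loop
   vertex 4.7 1.1 1.0
   vertex 4.9 2.2 4.2
   vertex 2.7 0.0 0.9
  endloop
 endfacet
 facet normal -0.013 -0.552 0.834
  outer loop
   vertex 2.4 1.2 3.5
   vertex 4.9 2.2 4.2
   vertex 0.4 2.0 4.0
  endloop
 endfacet
 facet normal -0.260 -0.888 0.380
  outer loop
   vertex 2.4 1.2 3.5
   vertex 0.4 2.0 4.0
   vertex 2.7 0.0 0.9
  endloop
 endfacet
 facet normal 0.229 -0.873 0.430
  outer loop
   vertex 2.4 1.2 3.5
   vertex 2.7 0.0 0.9
   vertex 4.9 2.2 4.2
  endloop
 endfacet
 facet normal -0.848 -0.323 -0.421
  outer loop
   vertex 1.4 2.5 1.6
   vertex 2.7 0.0 0.9
   vertex 0.4 2.0 4.0
  endloop
 endfacet
 facet normal -0.078 0.231 -0.970
  outer loop
   vertex 1.4 2.5 1.6
   vertex 4.7 1.1 1.0
   vertex 2.7 0.0 0.9
  endloop
 endfacet
 facet normal 0.883 0.447 -0.142
  outer loop
   vertex 4.6 2.0 1.7
   vertex 3.5 5.0 4.3
   vertex 4.9 2.2 4.2
  endloop
 endfacet
 facet normal 0.968 0.211 -0.133
  outer loop
   vertex 4.6 2.0 1.7
   vertex 4.9 2.2 4.2
   vertex 4.7 1.1 1.0
  endloop
 endfacet
 facet normal 0.128 0.676 -0.726
  outer loop
   vertex 4.6 2.0 1.7
   vertex 1.4 2.5 1.6
   vertex 3.5 5.0 4.3
  endloop
 endfacet
 facet normal 0.121 0.618 -0.777
  outer loop
   vertex 4.6 2.0 1.7
   vertex 4.7 1.1 1.0
   vertex 1.4 2.5 1.6
  endloop
 endfacet
 facet normal -0.545 0.495 0.677
  outer loop
   vertex 1.3 3.4 3.7
   vertex 0.4 2.0 4.0
   vertex 3.5 5.0 4.3
  endloop
 endfacet
 facet normal -0.838 0.486 -0.248
  outer loop
   vertex 1.3 3.4 3.7
   vertex 1.4 2.5 1.6
   vertex 0.4 2.0 4.0
  endloop
 endfacet
 facet normal -0.481 0.798 -0.365
  outer loop
   vertex 1.3 3.4 3.7
   vertex 3.5 5.0 4.3
   vertex 1.4 2.5 1.6
  endloop
 endfacet
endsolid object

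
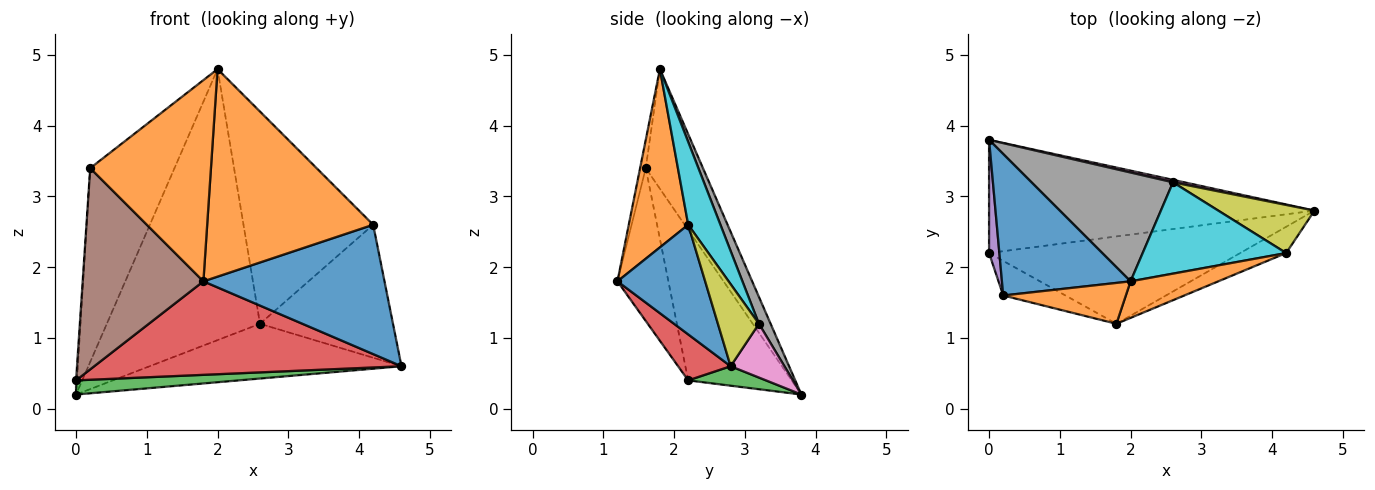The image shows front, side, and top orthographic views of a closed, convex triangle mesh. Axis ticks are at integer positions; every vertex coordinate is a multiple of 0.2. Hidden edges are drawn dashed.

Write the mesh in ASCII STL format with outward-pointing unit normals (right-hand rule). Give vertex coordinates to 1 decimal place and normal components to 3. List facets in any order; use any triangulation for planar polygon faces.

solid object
 facet normal -0.481 0.708 0.517
  outer loop
   vertex 0.2 1.6 3.4
   vertex 2.0 1.8 4.8
   vertex 0.0 3.8 0.2
  endloop
 endfacet
 facet normal -0.046 -0.979 0.199
  outer loop
   vertex 0.2 1.6 3.4
   vertex 1.8 1.2 1.8
   vertex 2.0 1.8 4.8
  endloop
 endfacet
 facet normal 0.059 -0.124 -0.991
  outer loop
   vertex 0.0 2.2 0.4
   vertex 0.0 3.8 0.2
   vertex 4.6 2.8 0.6
  endloop
 endfacet
 facet normal 0.124 -0.725 -0.677
  outer loop
   vertex 0.0 2.2 0.4
   vertex 4.6 2.8 0.6
   vertex 1.8 1.2 1.8
  endloop
 endfacet
 facet normal -0.998 0.009 0.068
  outer loop
   vertex 0.0 2.2 0.4
   vertex 0.2 1.6 3.4
   vertex 0.0 3.8 0.2
  endloop
 endfacet
 facet normal -0.384 -0.910 -0.156
  outer loop
   vertex 0.0 2.2 0.4
   vertex 1.8 1.2 1.8
   vertex 0.2 1.6 3.4
  endloop
 endfacet
 facet normal 0.209 0.977 0.044
  outer loop
   vertex 2.6 3.2 1.2
   vertex 4.6 2.8 0.6
   vertex 0.0 3.8 0.2
  endloop
 endfacet
 facet normal 0.071 0.926 0.372
  outer loop
   vertex 2.6 3.2 1.2
   vertex 0.0 3.8 0.2
   vertex 2.0 1.8 4.8
  endloop
 endfacet
 facet normal 0.279 0.903 0.327
  outer loop
   vertex 4.2 2.2 2.6
   vertex 4.6 2.8 0.6
   vertex 2.6 3.2 1.2
  endloop
 endfacet
 facet normal 0.223 0.896 0.385
  outer loop
   vertex 4.2 2.2 2.6
   vertex 2.6 3.2 1.2
   vertex 2.0 1.8 4.8
  endloop
 endfacet
 facet normal 0.429 -0.885 -0.180
  outer loop
   vertex 4.2 2.2 2.6
   vertex 1.8 1.2 1.8
   vertex 4.6 2.8 0.6
  endloop
 endfacet
 facet normal 0.332 -0.929 0.164
  outer loop
   vertex 4.2 2.2 2.6
   vertex 2.0 1.8 4.8
   vertex 1.8 1.2 1.8
  endloop
 endfacet
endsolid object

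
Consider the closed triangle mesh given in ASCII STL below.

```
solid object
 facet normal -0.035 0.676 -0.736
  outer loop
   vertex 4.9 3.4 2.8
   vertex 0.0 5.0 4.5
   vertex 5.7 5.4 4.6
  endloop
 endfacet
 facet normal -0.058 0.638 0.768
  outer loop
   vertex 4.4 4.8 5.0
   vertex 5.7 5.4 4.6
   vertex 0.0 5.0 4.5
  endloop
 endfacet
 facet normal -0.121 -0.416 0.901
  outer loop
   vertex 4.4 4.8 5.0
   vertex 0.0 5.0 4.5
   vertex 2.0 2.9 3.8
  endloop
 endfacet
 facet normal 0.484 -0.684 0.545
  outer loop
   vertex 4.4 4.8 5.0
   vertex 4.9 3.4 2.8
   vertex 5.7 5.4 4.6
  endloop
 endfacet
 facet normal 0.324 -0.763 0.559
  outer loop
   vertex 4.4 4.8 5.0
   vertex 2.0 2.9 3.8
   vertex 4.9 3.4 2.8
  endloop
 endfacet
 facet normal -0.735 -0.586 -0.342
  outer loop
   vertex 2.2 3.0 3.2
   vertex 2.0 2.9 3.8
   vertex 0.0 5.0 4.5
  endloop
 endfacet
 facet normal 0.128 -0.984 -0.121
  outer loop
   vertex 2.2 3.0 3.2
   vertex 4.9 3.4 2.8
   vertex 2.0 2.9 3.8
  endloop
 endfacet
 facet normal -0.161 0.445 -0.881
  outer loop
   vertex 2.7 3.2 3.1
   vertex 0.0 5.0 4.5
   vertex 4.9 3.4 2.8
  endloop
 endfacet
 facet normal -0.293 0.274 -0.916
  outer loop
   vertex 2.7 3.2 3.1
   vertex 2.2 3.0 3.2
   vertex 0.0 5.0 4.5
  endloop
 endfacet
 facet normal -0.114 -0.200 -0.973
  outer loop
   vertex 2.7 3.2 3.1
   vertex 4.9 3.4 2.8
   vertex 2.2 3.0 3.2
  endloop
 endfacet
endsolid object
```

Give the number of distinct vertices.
7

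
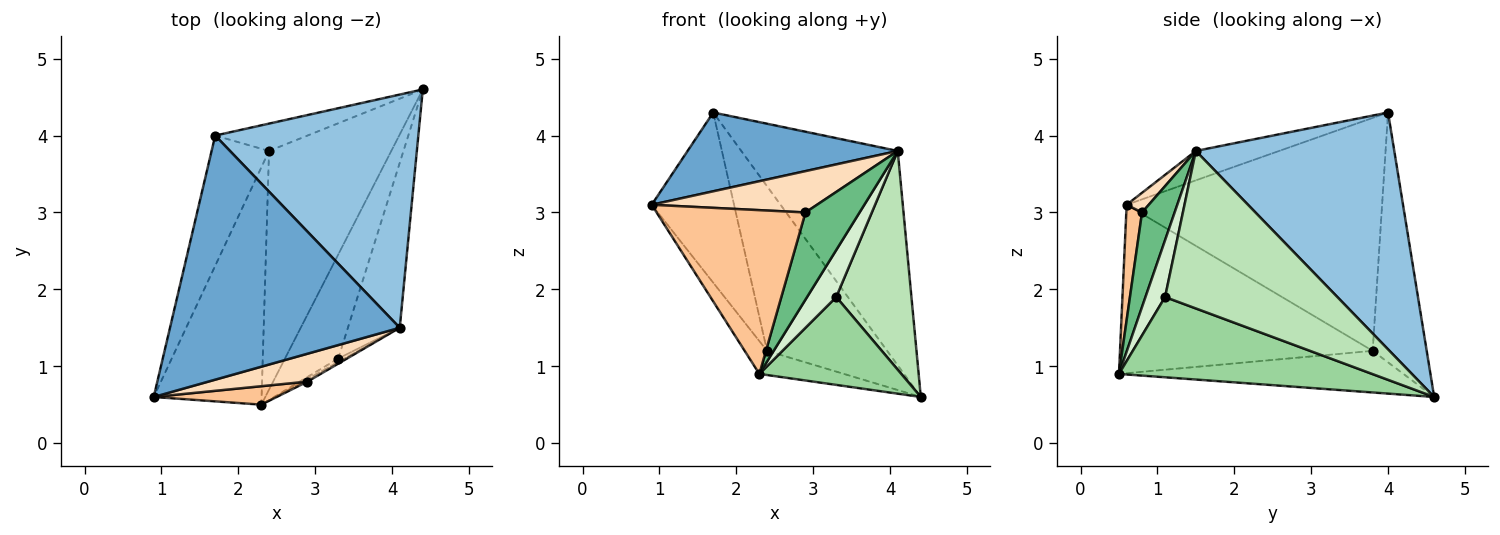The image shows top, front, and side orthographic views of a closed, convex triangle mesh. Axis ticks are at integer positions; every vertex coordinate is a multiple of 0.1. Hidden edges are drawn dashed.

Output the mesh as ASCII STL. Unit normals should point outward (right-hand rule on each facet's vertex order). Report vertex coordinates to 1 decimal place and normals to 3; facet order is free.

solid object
 facet normal -0.121 -0.305 0.945
  outer loop
   vertex 4.1 1.5 3.8
   vertex 1.7 4.0 4.3
   vertex 0.9 0.6 3.1
  endloop
 endfacet
 facet normal 0.651 0.514 0.559
  outer loop
   vertex 4.1 1.5 3.8
   vertex 4.4 4.6 0.6
   vertex 1.7 4.0 4.3
  endloop
 endfacet
 facet normal -0.927 0.299 -0.229
  outer loop
   vertex 2.4 3.8 1.2
   vertex 0.9 0.6 3.1
   vertex 1.7 4.0 4.3
  endloop
 endfacet
 facet normal -0.406 0.902 -0.150
  outer loop
   vertex 2.4 3.8 1.2
   vertex 1.7 4.0 4.3
   vertex 4.4 4.6 0.6
  endloop
 endfacet
 facet normal -0.840 0.074 -0.538
  outer loop
   vertex 2.4 3.8 1.2
   vertex 2.3 0.5 0.9
   vertex 0.9 0.6 3.1
  endloop
 endfacet
 facet normal -0.321 0.095 -0.942
  outer loop
   vertex 2.4 3.8 1.2
   vertex 4.4 4.6 0.6
   vertex 2.3 0.5 0.9
  endloop
 endfacet
 facet normal 0.104 -0.988 0.111
  outer loop
   vertex 2.9 0.8 3.0
   vertex 0.9 0.6 3.1
   vertex 2.3 0.5 0.9
  endloop
 endfacet
 facet normal 0.110 -0.824 0.556
  outer loop
   vertex 2.9 0.8 3.0
   vertex 4.1 1.5 3.8
   vertex 0.9 0.6 3.1
  endloop
 endfacet
 facet normal 0.516 -0.856 -0.025
  outer loop
   vertex 2.9 0.8 3.0
   vertex 2.3 0.5 0.9
   vertex 4.1 1.5 3.8
  endloop
 endfacet
 facet normal 0.755 -0.423 -0.501
  outer loop
   vertex 3.3 1.1 1.9
   vertex 2.3 0.5 0.9
   vertex 4.4 4.6 0.6
  endloop
 endfacet
 facet normal 0.877 -0.383 -0.289
  outer loop
   vertex 3.3 1.1 1.9
   vertex 4.4 4.6 0.6
   vertex 4.1 1.5 3.8
  endloop
 endfacet
 facet normal 0.557 -0.828 -0.060
  outer loop
   vertex 3.3 1.1 1.9
   vertex 4.1 1.5 3.8
   vertex 2.3 0.5 0.9
  endloop
 endfacet
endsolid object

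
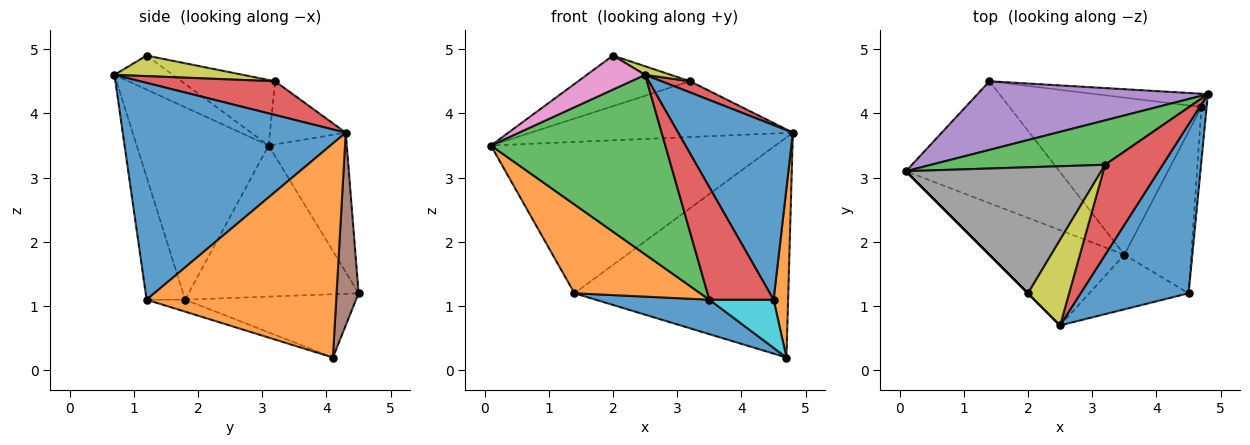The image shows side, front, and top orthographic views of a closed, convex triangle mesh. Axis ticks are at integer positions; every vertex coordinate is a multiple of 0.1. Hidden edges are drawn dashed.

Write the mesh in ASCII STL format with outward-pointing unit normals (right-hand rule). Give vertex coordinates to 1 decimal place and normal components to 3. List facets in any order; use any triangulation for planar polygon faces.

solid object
 facet normal 0.813 -0.418 0.405
  outer loop
   vertex 4.5 1.2 1.1
   vertex 4.8 4.3 3.7
   vertex 2.5 0.7 4.6
  endloop
 endfacet
 facet normal 0.997 -0.076 -0.024
  outer loop
   vertex 4.5 1.2 1.1
   vertex 4.7 4.1 0.2
   vertex 4.8 4.3 3.7
  endloop
 endfacet
 facet normal -0.221 0.763 0.608
  outer loop
   vertex 3.2 3.2 4.5
   vertex 4.8 4.3 3.7
   vertex 0.1 3.1 3.5
  endloop
 endfacet
 facet normal 0.502 -0.106 0.858
  outer loop
   vertex 3.2 3.2 4.5
   vertex 2.5 0.7 4.6
   vertex 4.8 4.3 3.7
  endloop
 endfacet
 facet normal -0.243 0.884 0.401
  outer loop
   vertex 1.4 4.5 1.2
   vertex 0.1 3.1 3.5
   vertex 4.8 4.3 3.7
  endloop
 endfacet
 facet normal 0.102 0.993 -0.060
  outer loop
   vertex 1.4 4.5 1.2
   vertex 4.8 4.3 3.7
   vertex 4.7 4.1 0.2
  endloop
 endfacet
 facet normal -0.707 -0.707 0.000
  outer loop
   vertex 2.0 1.2 4.9
   vertex 0.1 3.1 3.5
   vertex 2.5 0.7 4.6
  endloop
 endfacet
 facet normal -0.297 0.356 0.886
  outer loop
   vertex 2.0 1.2 4.9
   vertex 3.2 3.2 4.5
   vertex 0.1 3.1 3.5
  endloop
 endfacet
 facet normal 0.445 -0.089 0.891
  outer loop
   vertex 2.0 1.2 4.9
   vertex 2.5 0.7 4.6
   vertex 3.2 3.2 4.5
  endloop
 endfacet
 facet normal -0.169 -0.281 -0.945
  outer loop
   vertex 3.5 1.8 1.1
   vertex 4.7 4.1 0.2
   vertex 4.5 1.2 1.1
  endloop
 endfacet
 facet normal -0.306 -0.204 -0.930
  outer loop
   vertex 3.5 1.8 1.1
   vertex 1.4 4.5 1.2
   vertex 4.7 4.1 0.2
  endloop
 endfacet
 facet normal -0.623 -0.461 -0.632
  outer loop
   vertex 3.5 1.8 1.1
   vertex 0.1 3.1 3.5
   vertex 1.4 4.5 1.2
  endloop
 endfacet
 facet normal -0.556 -0.734 -0.390
  outer loop
   vertex 3.5 1.8 1.1
   vertex 2.5 0.7 4.6
   vertex 0.1 3.1 3.5
  endloop
 endfacet
 facet normal -0.475 -0.792 -0.384
  outer loop
   vertex 3.5 1.8 1.1
   vertex 4.5 1.2 1.1
   vertex 2.5 0.7 4.6
  endloop
 endfacet
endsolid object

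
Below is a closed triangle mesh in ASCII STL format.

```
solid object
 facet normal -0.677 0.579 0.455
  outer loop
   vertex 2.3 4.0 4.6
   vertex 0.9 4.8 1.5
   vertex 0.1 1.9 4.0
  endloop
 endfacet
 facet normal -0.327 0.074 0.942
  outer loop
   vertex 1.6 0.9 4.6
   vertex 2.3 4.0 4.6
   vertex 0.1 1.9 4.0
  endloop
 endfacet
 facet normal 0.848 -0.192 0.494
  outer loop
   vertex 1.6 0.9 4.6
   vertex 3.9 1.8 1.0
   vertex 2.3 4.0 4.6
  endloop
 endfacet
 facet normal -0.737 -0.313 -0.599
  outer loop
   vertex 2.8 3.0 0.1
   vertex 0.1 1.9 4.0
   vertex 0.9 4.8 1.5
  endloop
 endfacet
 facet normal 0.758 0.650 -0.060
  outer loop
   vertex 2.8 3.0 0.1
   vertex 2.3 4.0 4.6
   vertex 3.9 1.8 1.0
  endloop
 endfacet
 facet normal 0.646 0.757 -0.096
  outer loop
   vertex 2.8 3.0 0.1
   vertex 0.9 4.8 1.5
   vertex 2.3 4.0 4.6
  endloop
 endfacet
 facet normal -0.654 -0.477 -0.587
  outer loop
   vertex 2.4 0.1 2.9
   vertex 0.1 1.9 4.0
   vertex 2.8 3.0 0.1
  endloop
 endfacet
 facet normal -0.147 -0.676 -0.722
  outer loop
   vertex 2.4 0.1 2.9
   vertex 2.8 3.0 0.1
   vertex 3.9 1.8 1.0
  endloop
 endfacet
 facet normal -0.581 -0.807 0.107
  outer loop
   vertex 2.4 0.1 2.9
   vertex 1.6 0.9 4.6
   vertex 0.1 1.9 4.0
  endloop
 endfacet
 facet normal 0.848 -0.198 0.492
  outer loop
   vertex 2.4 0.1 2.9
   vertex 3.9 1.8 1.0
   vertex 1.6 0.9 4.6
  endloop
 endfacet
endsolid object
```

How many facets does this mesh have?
10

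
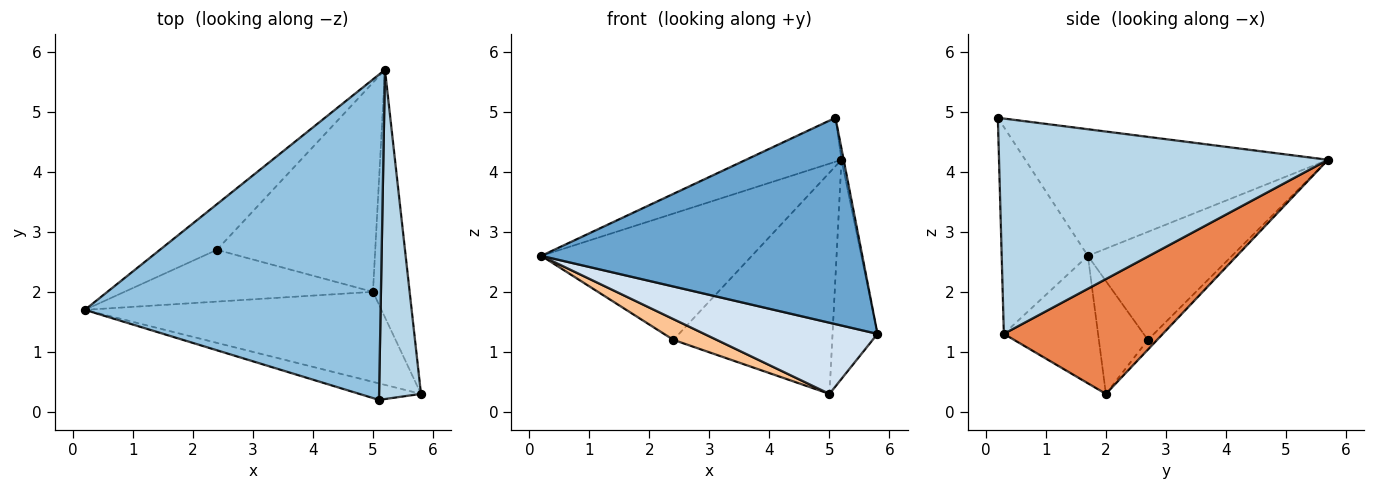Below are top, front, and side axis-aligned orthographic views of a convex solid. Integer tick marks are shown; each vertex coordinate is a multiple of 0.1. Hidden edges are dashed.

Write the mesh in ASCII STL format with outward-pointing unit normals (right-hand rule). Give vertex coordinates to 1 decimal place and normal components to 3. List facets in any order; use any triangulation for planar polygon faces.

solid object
 facet normal -0.259 -0.963 -0.077
  outer loop
   vertex 5.1 0.2 4.9
   vertex 0.2 1.7 2.6
   vertex 5.8 0.3 1.3
  endloop
 endfacet
 facet normal -0.391 0.123 0.912
  outer loop
   vertex 5.1 0.2 4.9
   vertex 5.2 5.7 4.2
   vertex 0.2 1.7 2.6
  endloop
 endfacet
 facet normal 0.982 0.006 0.191
  outer loop
   vertex 5.1 0.2 4.9
   vertex 5.8 0.3 1.3
   vertex 5.2 5.7 4.2
  endloop
 endfacet
 facet normal -0.319 -0.588 -0.743
  outer loop
   vertex 5.0 2.0 0.3
   vertex 5.8 0.3 1.3
   vertex 0.2 1.7 2.6
  endloop
 endfacet
 facet normal 0.920 0.260 -0.294
  outer loop
   vertex 5.0 2.0 0.3
   vertex 5.2 5.7 4.2
   vertex 5.8 0.3 1.3
  endloop
 endfacet
 facet normal -0.541 0.791 -0.286
  outer loop
   vertex 2.4 2.7 1.2
   vertex 0.2 1.7 2.6
   vertex 5.2 5.7 4.2
  endloop
 endfacet
 facet normal -0.388 -0.343 -0.855
  outer loop
   vertex 2.4 2.7 1.2
   vertex 5.0 2.0 0.3
   vertex 0.2 1.7 2.6
  endloop
 endfacet
 facet normal -0.042 0.726 -0.687
  outer loop
   vertex 2.4 2.7 1.2
   vertex 5.2 5.7 4.2
   vertex 5.0 2.0 0.3
  endloop
 endfacet
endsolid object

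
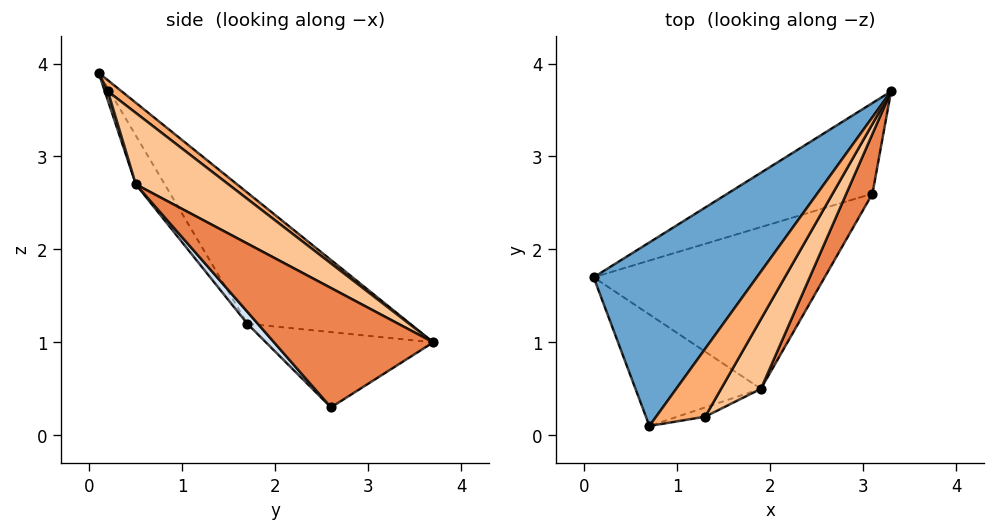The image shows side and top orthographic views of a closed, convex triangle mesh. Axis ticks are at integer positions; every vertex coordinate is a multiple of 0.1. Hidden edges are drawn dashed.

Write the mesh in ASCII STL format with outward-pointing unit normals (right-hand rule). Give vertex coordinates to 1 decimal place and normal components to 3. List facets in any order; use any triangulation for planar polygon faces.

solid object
 facet normal -0.426 0.734 0.529
  outer loop
   vertex 0.7 0.1 3.9
   vertex 3.3 3.7 1.0
   vertex 0.1 1.7 1.2
  endloop
 endfacet
 facet normal -0.387 0.544 -0.745
  outer loop
   vertex 3.1 2.6 0.3
   vertex 0.1 1.7 1.2
   vertex 3.3 3.7 1.0
  endloop
 endfacet
 facet normal -0.183 -0.863 -0.471
  outer loop
   vertex 1.9 0.5 2.7
   vertex 0.7 0.1 3.9
   vertex 0.1 1.7 1.2
  endloop
 endfacet
 facet normal 0.034 -0.760 -0.649
  outer loop
   vertex 1.9 0.5 2.7
   vertex 0.1 1.7 1.2
   vertex 3.1 2.6 0.3
  endloop
 endfacet
 facet normal 0.932 -0.299 0.204
  outer loop
   vertex 1.9 0.5 2.7
   vertex 3.1 2.6 0.3
   vertex 3.3 3.7 1.0
  endloop
 endfacet
 facet normal 0.187 0.531 0.827
  outer loop
   vertex 1.3 0.2 3.7
   vertex 3.3 3.7 1.0
   vertex 0.7 0.1 3.9
  endloop
 endfacet
 facet normal 0.867 -0.122 0.483
  outer loop
   vertex 1.3 0.2 3.7
   vertex 1.9 0.5 2.7
   vertex 3.3 3.7 1.0
  endloop
 endfacet
 facet normal 0.081 -0.967 -0.242
  outer loop
   vertex 1.3 0.2 3.7
   vertex 0.7 0.1 3.9
   vertex 1.9 0.5 2.7
  endloop
 endfacet
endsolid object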